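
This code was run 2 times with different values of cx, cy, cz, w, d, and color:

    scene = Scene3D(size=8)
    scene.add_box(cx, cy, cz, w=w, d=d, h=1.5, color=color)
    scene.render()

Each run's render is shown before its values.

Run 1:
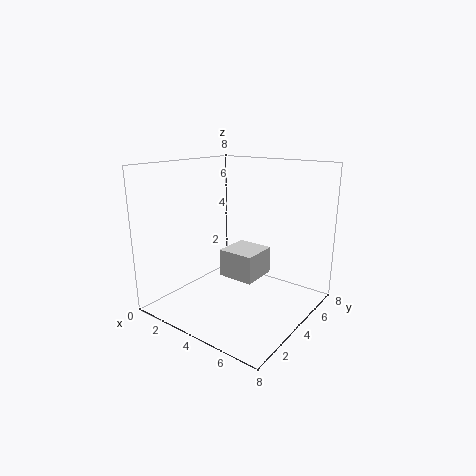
cx = 3.5; cy = 3; cz = 2; w = 2; d = 2; color = 'lightgray'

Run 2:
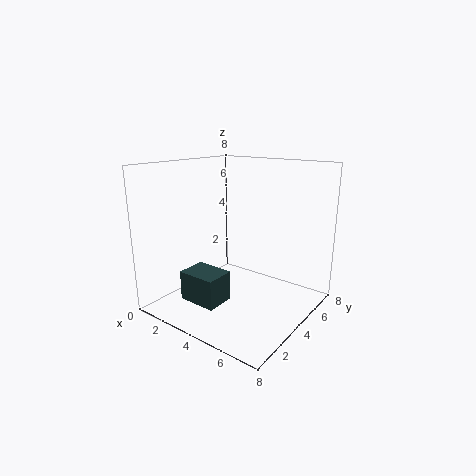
cx = 3; cy = 0.5; cz = 1.5; w = 2; d = 1.5; color = 'darkslategray'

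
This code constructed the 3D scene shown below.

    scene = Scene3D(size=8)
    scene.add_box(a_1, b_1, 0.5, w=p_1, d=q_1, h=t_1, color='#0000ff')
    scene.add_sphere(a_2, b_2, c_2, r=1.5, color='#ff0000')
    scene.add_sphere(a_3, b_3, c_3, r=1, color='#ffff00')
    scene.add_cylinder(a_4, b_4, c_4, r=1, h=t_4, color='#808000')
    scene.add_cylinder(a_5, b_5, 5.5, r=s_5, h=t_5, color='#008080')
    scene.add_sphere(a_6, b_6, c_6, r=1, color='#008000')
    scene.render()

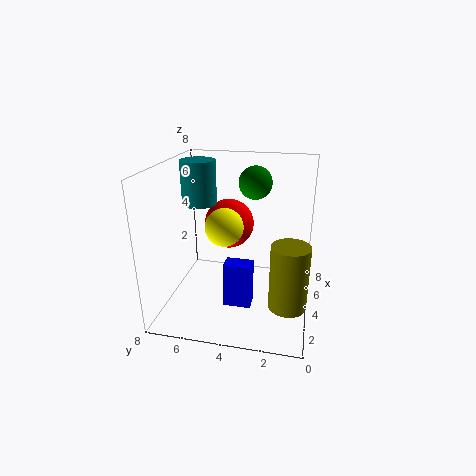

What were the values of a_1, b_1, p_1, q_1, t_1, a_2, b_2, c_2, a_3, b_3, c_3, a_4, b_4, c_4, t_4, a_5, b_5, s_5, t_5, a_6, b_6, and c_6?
a_1 = 2.5, b_1 = 3, p_1 = 1, q_1 = 1.5, t_1 = 2.5, a_2 = 6, b_2 = 5, c_2 = 4, a_3 = 3, b_3 = 4.5, c_3 = 5, a_4 = 2.5, b_4 = 1, c_4 = 1, t_4 = 3.5, a_5 = 5, b_5 = 6.5, s_5 = 1, t_5 = 2.5, a_6 = 6.5, b_6 = 3.5, c_6 = 6.5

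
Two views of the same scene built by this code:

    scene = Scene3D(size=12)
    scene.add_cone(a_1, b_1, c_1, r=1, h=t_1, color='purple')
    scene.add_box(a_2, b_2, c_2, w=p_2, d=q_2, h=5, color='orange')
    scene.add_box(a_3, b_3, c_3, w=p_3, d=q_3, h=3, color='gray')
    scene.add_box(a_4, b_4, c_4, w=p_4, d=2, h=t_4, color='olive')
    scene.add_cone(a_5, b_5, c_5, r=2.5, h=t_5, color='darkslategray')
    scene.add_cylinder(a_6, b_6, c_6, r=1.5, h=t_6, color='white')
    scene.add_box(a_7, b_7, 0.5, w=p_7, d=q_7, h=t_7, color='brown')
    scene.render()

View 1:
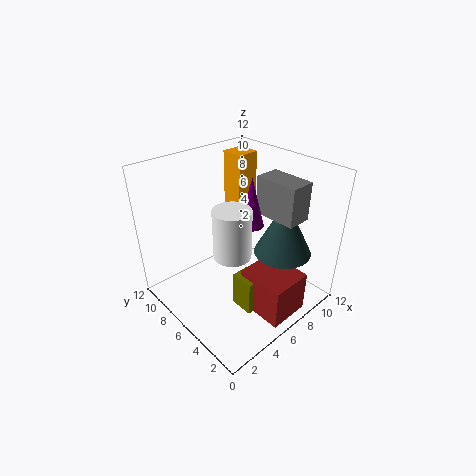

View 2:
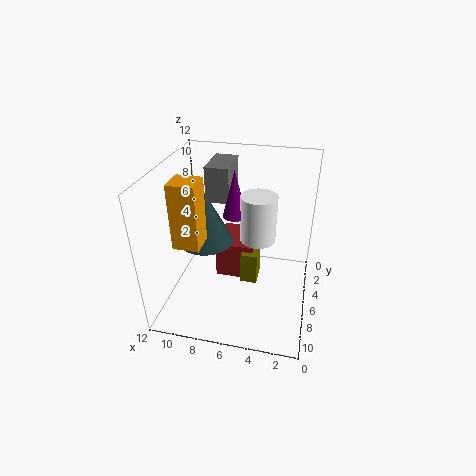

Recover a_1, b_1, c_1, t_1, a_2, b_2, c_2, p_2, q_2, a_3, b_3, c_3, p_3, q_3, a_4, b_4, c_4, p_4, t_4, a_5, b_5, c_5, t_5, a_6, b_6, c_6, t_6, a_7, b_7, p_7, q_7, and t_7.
a_1 = 6.5
b_1 = 5
c_1 = 7.5
t_1 = 4
a_2 = 8
b_2 = 8
c_2 = 7
p_2 = 2
q_2 = 2
a_3 = 7
b_3 = 1.5
c_3 = 8.5
p_3 = 2
q_3 = 3.5
a_4 = 4.5
b_4 = 3
c_4 = 0.5
p_4 = 1.5
t_4 = 3
a_5 = 9.5
b_5 = 4
c_5 = 4
t_5 = 5
a_6 = 4.5
b_6 = 5
c_6 = 5.5
t_6 = 4
a_7 = 5
b_7 = 0.5
p_7 = 3.5
q_7 = 4
t_7 = 3.5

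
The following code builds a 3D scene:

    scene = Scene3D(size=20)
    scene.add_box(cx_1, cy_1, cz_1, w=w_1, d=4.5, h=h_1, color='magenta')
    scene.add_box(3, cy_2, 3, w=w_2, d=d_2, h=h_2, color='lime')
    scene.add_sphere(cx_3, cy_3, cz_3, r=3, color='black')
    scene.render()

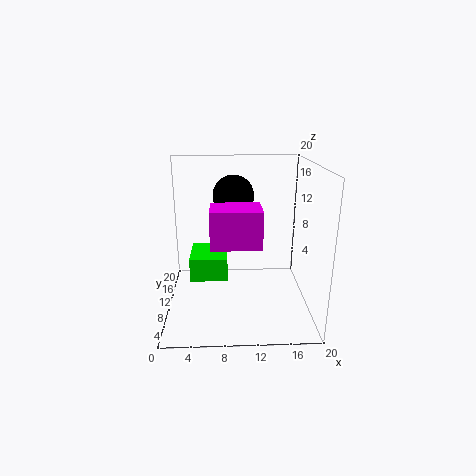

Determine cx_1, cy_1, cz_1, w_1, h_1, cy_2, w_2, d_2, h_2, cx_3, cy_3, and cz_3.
cx_1 = 6.5; cy_1 = 2; cz_1 = 11.5; w_1 = 6; h_1 = 4.5; cy_2 = 10.5; w_2 = 5.5; d_2 = 6.5; h_2 = 3.5; cx_3 = 9.5; cy_3 = 14; cz_3 = 15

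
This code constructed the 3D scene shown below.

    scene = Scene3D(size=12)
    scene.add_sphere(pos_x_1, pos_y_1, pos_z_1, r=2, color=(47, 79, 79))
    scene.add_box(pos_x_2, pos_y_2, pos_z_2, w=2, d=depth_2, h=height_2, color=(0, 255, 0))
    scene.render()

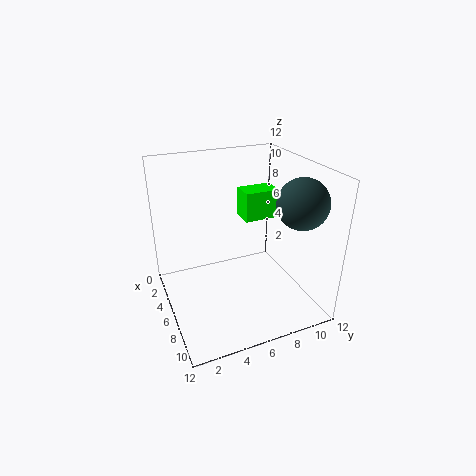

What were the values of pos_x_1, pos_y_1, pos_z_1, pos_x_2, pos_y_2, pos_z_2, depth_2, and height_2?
pos_x_1 = 9; pos_y_1 = 10; pos_z_1 = 9.5; pos_x_2 = 3.5; pos_y_2 = 7; pos_z_2 = 7; depth_2 = 3; height_2 = 2.5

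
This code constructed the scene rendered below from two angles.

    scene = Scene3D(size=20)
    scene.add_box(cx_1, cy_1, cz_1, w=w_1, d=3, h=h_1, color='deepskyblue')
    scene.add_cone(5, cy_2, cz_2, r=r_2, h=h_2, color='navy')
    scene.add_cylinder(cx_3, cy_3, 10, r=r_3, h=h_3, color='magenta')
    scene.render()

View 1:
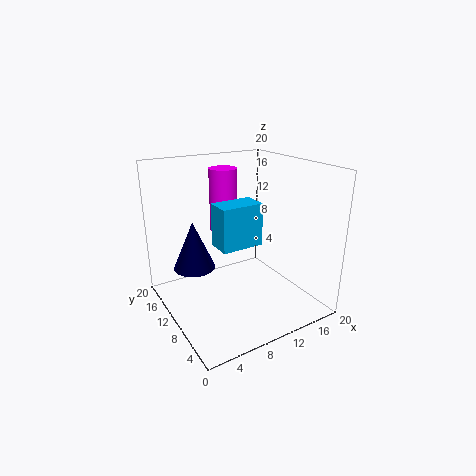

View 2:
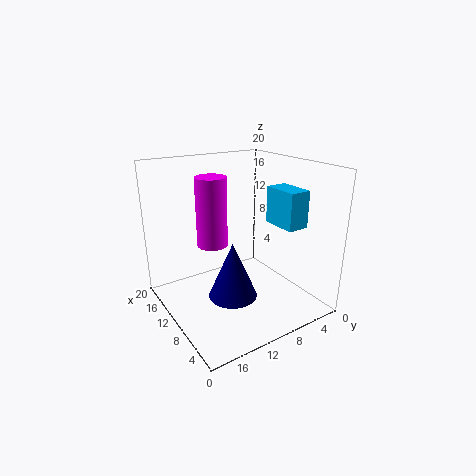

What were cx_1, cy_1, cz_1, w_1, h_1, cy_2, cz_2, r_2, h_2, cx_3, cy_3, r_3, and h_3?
cx_1 = 4; cy_1 = 3; cz_1 = 12; w_1 = 5; h_1 = 5; cy_2 = 14; cz_2 = 5; r_2 = 3; h_2 = 7; cx_3 = 10; cy_3 = 14; r_3 = 2; h_3 = 9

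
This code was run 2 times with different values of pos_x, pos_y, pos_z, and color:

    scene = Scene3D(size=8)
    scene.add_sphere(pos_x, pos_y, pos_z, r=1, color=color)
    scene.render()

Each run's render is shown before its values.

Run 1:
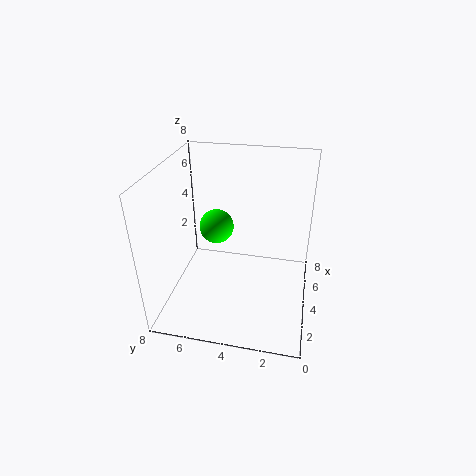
pos_x = 5
pos_y = 5.5
pos_z = 4
color = 'lime'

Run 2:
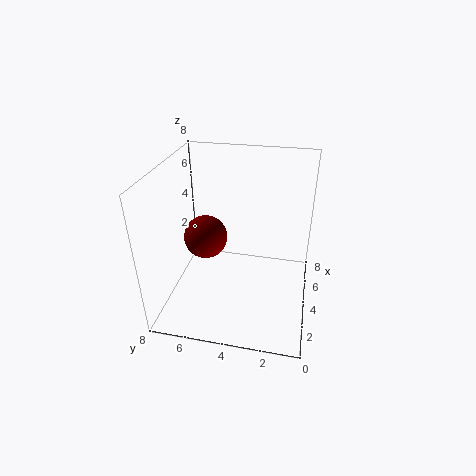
pos_x = 1.5
pos_y = 5
pos_z = 5.5
color = 'maroon'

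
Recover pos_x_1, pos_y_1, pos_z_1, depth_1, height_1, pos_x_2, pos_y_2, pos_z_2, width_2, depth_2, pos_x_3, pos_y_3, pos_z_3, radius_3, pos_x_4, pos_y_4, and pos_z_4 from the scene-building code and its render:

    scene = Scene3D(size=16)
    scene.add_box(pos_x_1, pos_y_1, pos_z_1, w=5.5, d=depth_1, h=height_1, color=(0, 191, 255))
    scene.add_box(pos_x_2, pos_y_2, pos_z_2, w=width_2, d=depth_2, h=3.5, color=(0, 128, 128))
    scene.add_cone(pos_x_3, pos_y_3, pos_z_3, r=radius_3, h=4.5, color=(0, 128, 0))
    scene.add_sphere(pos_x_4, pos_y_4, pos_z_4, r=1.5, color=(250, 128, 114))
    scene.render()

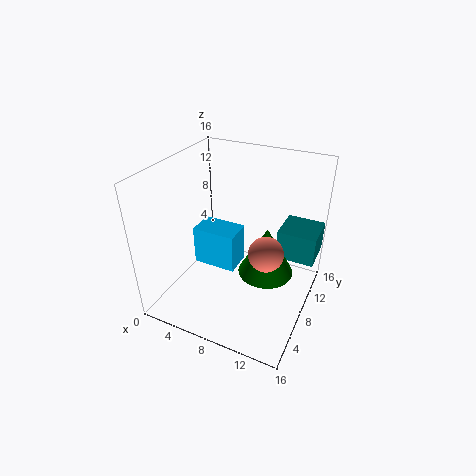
pos_x_1 = 1
pos_y_1 = 9.5
pos_z_1 = 1.5
depth_1 = 3.5
height_1 = 5
pos_x_2 = 11.5
pos_y_2 = 11
pos_z_2 = 4.5
width_2 = 4.5
depth_2 = 4.5
pos_x_3 = 13
pos_y_3 = 3.5
pos_z_3 = 8.5
radius_3 = 2.5
pos_x_4 = 13.5
pos_y_4 = 2
pos_z_4 = 11.5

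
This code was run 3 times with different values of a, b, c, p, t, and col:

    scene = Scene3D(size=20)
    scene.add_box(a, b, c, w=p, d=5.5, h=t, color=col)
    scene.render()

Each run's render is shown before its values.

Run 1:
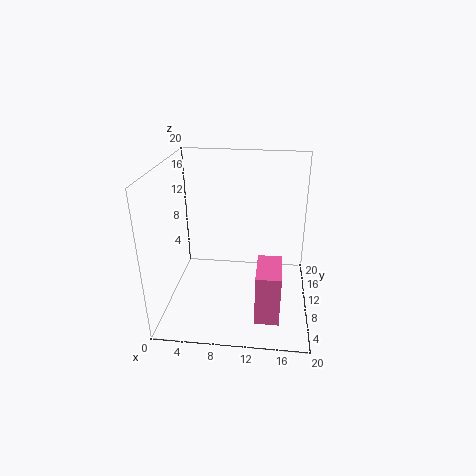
a = 13; b = 1; c = 3; p = 3; t = 6.5; col = 'hotpink'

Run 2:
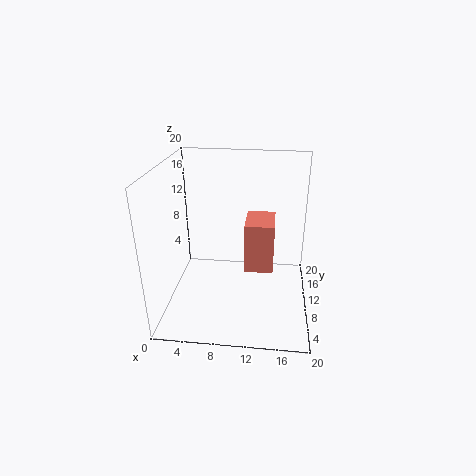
a = 11; b = 8.5; c = 5.5; p = 4; t = 7; col = 'salmon'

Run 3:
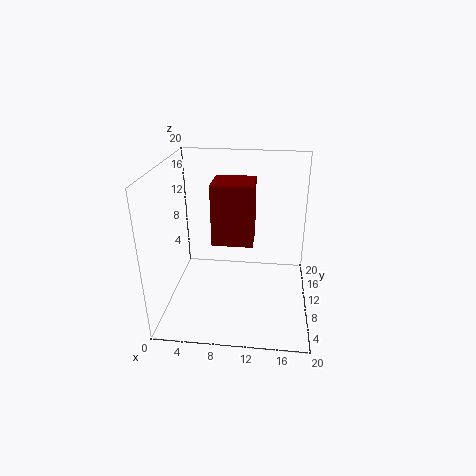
a = 6; b = 11; c = 8; p = 6; t = 9; col = 'maroon'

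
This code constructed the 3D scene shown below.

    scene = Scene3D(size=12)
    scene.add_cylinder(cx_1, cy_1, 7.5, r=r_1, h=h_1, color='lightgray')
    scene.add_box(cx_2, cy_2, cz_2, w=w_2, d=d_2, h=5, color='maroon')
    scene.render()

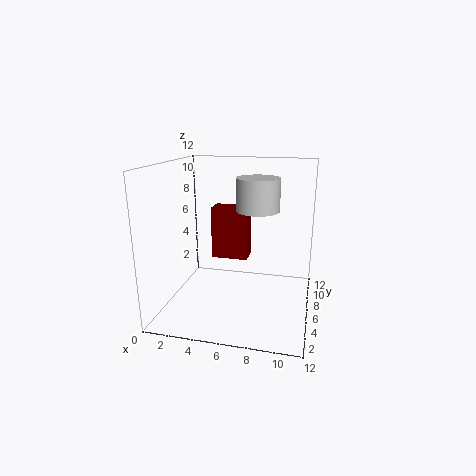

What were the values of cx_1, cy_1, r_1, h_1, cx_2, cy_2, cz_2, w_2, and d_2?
cx_1 = 7
cy_1 = 9.5
r_1 = 2
h_1 = 3
cx_2 = 2.5
cy_2 = 9.5
cz_2 = 2.5
w_2 = 3.5
d_2 = 2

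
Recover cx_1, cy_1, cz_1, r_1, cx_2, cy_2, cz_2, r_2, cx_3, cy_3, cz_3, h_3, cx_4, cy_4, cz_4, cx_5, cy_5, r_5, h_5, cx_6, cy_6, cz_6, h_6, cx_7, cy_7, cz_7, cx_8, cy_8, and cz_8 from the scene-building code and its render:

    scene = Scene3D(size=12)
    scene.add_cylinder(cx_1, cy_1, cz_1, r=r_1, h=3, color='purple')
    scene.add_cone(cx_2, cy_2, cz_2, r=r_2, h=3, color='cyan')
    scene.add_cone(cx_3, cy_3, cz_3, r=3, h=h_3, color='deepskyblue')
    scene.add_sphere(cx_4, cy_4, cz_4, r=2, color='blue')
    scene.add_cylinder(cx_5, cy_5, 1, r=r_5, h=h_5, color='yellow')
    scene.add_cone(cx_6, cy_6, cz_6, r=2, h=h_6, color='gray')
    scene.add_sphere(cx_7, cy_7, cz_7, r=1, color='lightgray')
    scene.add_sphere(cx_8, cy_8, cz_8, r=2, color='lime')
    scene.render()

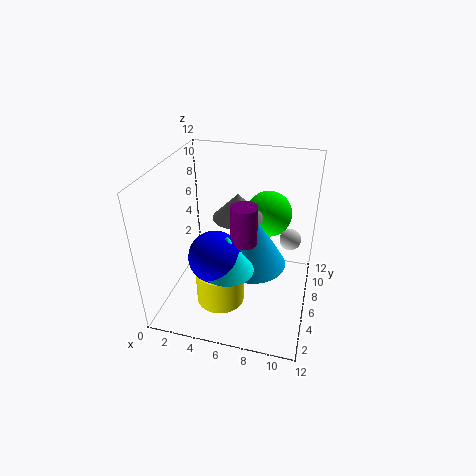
cx_1 = 7
cy_1 = 4
cz_1 = 7
r_1 = 1
cx_2 = 6
cy_2 = 3
cz_2 = 5
r_2 = 2
cx_3 = 7
cy_3 = 7
cz_3 = 3
h_3 = 5
cx_4 = 5
cy_4 = 3
cz_4 = 6
cx_5 = 5
cy_5 = 4
r_5 = 2
h_5 = 3
cx_6 = 6
cy_6 = 6
cz_6 = 8
h_6 = 2
cx_7 = 10
cy_7 = 10
cz_7 = 4
cx_8 = 8
cy_8 = 9
cz_8 = 7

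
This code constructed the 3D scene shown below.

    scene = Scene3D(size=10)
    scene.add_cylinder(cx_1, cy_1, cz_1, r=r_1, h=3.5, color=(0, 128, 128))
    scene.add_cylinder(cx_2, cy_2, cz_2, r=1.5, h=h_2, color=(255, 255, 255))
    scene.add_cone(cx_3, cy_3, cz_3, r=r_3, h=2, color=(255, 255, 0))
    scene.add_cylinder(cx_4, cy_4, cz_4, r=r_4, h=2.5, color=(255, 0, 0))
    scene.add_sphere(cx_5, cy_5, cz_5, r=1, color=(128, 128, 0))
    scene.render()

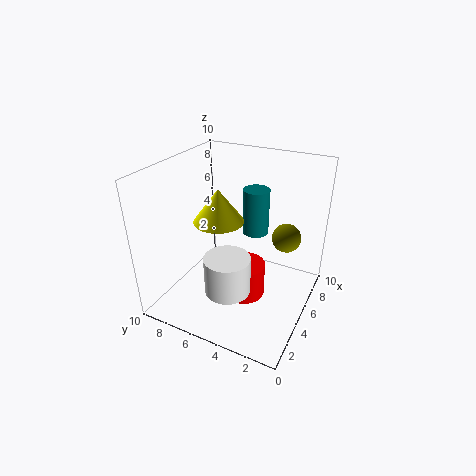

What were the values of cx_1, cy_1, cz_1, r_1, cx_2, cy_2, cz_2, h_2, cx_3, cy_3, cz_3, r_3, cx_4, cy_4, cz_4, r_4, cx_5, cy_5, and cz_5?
cx_1 = 8
cy_1 = 5
cz_1 = 4
r_1 = 1
cx_2 = 2.5
cy_2 = 4.5
cz_2 = 2.5
h_2 = 2.5
cx_3 = 2.5
cy_3 = 5
cz_3 = 7.5
r_3 = 1.5
cx_4 = 5
cy_4 = 4.5
cz_4 = 0.5
r_4 = 1.5
cx_5 = 6.5
cy_5 = 2
cz_5 = 5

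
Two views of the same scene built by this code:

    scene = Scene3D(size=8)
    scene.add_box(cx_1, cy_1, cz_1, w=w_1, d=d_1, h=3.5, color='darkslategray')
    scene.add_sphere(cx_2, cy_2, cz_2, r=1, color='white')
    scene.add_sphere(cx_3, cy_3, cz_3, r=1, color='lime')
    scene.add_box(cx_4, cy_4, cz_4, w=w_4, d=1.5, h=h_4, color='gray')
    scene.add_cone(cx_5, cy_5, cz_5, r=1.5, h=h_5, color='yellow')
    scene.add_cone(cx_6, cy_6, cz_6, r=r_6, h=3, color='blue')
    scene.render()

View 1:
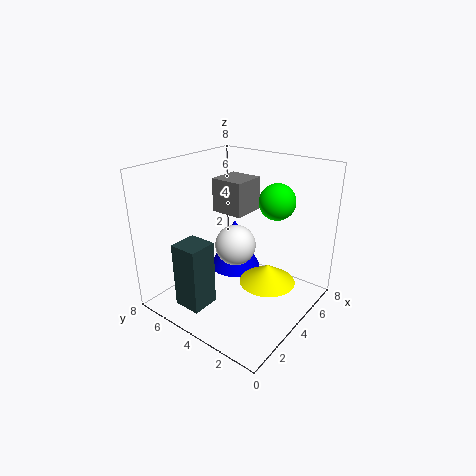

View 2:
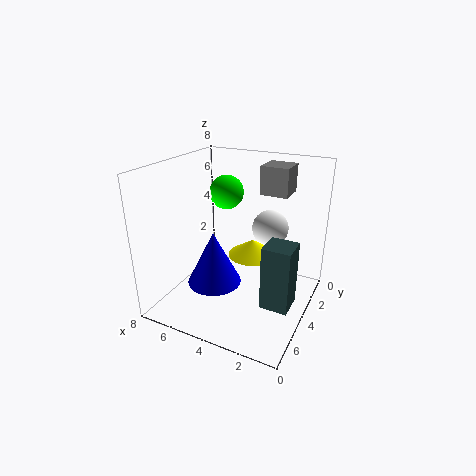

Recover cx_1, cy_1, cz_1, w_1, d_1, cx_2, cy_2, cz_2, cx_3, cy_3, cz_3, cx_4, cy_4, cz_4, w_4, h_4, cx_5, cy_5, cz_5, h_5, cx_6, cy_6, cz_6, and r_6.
cx_1 = 0.5
cy_1 = 4
cz_1 = 1
w_1 = 1.5
d_1 = 1.5
cx_2 = 2.5
cy_2 = 3
cz_2 = 4.5
cx_3 = 5.5
cy_3 = 2.5
cz_3 = 6
cx_4 = 1.5
cy_4 = 2
cz_4 = 6.5
w_4 = 1.5
h_4 = 1.5
cx_5 = 4
cy_5 = 2
cz_5 = 2
h_5 = 1
cx_6 = 5
cy_6 = 5
cz_6 = 1.5
r_6 = 1.5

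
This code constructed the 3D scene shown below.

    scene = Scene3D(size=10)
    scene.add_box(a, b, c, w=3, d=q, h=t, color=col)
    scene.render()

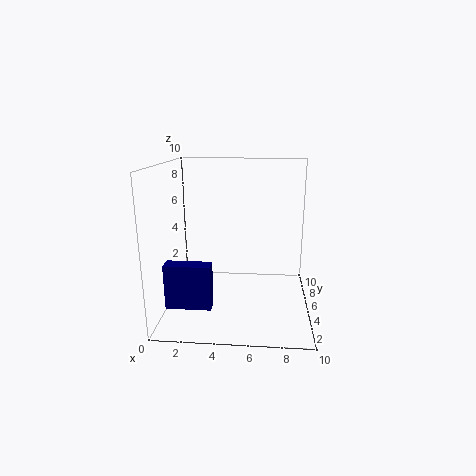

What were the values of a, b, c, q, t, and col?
a = 0.5, b = 2, c = 1, q = 1, t = 3, col = 'navy'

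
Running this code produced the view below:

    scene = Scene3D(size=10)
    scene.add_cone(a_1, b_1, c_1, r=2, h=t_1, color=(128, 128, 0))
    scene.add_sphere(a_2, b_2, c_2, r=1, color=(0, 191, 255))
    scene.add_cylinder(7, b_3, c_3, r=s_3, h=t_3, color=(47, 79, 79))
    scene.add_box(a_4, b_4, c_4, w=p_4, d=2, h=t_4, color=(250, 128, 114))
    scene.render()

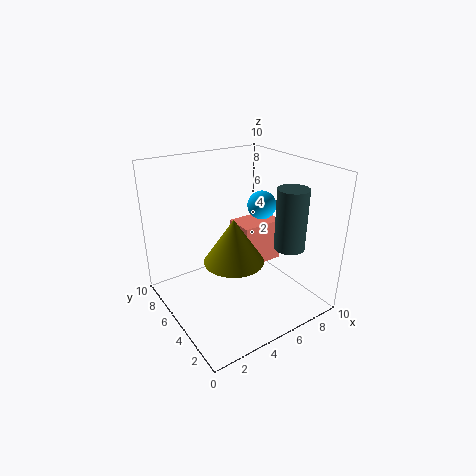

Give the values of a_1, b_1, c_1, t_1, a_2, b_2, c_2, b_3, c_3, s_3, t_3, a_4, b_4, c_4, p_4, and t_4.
a_1 = 4; b_1 = 4; c_1 = 4; t_1 = 3; a_2 = 7; b_2 = 5; c_2 = 7; b_3 = 2; c_3 = 5; s_3 = 1; t_3 = 4; a_4 = 5; b_4 = 4; c_4 = 3; p_4 = 3; t_4 = 3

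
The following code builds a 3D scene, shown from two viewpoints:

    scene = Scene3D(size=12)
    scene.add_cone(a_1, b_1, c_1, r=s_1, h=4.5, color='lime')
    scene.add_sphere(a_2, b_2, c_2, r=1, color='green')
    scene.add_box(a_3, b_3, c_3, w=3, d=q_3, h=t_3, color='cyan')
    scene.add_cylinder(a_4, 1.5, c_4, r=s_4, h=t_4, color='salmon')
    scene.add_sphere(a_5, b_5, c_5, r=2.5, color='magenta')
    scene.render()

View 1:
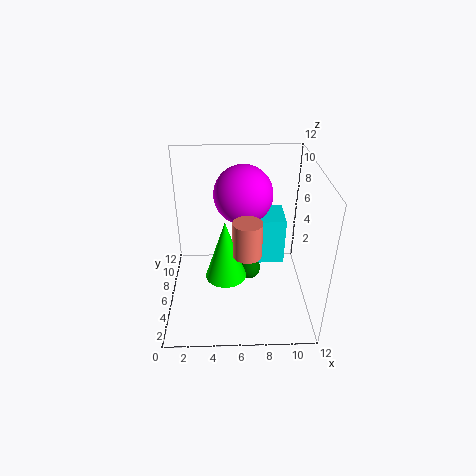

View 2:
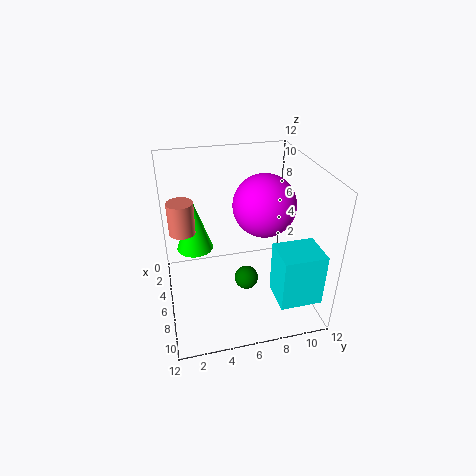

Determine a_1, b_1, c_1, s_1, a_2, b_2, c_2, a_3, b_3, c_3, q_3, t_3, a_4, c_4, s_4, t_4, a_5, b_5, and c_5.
a_1 = 5; b_1 = 2.5; c_1 = 5; s_1 = 1.5; a_2 = 7; b_2 = 6.5; c_2 = 2.5; a_3 = 7.5; b_3 = 8.5; c_3 = 1.5; q_3 = 3.5; t_3 = 4.5; a_4 = 6.5; c_4 = 7.5; s_4 = 1; t_4 = 2.5; a_5 = 6.5; b_5 = 8; c_5 = 9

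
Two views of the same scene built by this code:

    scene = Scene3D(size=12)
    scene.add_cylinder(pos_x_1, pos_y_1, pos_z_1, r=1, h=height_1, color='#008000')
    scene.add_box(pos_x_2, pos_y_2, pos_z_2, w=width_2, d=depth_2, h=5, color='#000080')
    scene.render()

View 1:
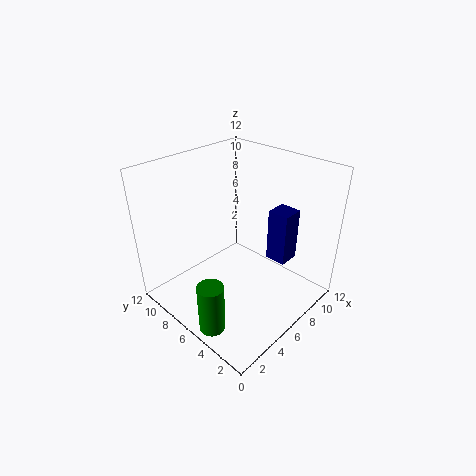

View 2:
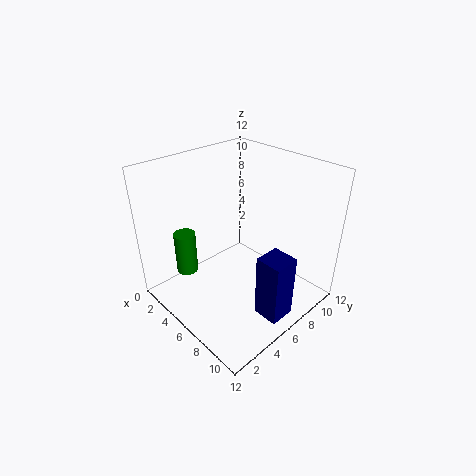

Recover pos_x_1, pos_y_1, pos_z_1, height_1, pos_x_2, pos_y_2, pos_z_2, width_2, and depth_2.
pos_x_1 = 1; pos_y_1 = 4; pos_z_1 = 1; height_1 = 4; pos_x_2 = 10; pos_y_2 = 4; pos_z_2 = 2; width_2 = 2; depth_2 = 2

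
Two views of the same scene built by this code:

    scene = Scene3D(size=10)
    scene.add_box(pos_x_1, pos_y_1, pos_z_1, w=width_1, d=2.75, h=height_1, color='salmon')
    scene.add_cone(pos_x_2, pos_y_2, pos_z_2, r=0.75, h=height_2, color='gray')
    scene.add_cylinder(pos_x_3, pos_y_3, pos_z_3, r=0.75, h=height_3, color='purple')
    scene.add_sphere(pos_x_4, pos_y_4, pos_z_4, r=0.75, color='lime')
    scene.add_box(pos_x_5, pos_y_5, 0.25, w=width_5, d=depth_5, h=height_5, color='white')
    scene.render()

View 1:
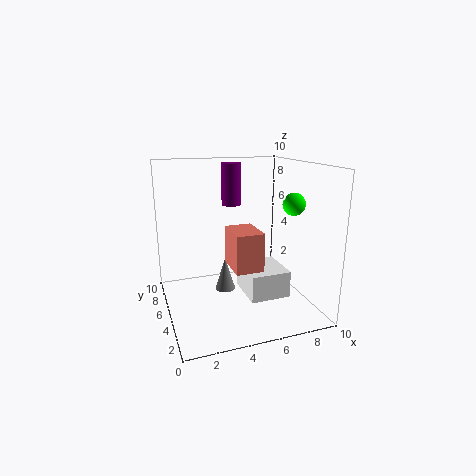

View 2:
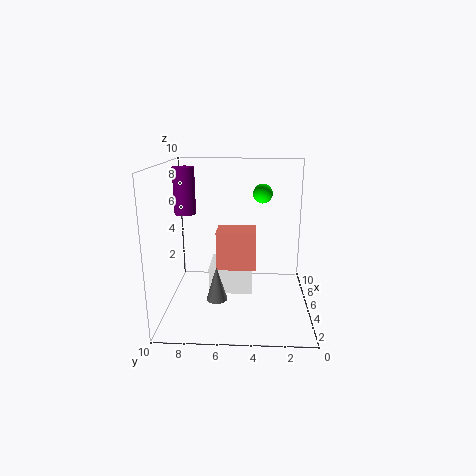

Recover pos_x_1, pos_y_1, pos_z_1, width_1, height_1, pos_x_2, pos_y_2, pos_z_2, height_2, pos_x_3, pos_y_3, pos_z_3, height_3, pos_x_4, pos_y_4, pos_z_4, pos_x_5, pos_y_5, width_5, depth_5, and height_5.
pos_x_1 = 4.5; pos_y_1 = 3.75; pos_z_1 = 2.75; width_1 = 2; height_1 = 2.75; pos_x_2 = 4.5; pos_y_2 = 6.5; pos_z_2 = 0.5; height_2 = 2.5; pos_x_3 = 5.75; pos_y_3 = 8.75; pos_z_3 = 6.5; height_3 = 3.25; pos_x_4 = 8.25; pos_y_4 = 3.25; pos_z_4 = 7.5; pos_x_5 = 5.75; pos_y_5 = 4; width_5 = 3; depth_5 = 3.25; height_5 = 2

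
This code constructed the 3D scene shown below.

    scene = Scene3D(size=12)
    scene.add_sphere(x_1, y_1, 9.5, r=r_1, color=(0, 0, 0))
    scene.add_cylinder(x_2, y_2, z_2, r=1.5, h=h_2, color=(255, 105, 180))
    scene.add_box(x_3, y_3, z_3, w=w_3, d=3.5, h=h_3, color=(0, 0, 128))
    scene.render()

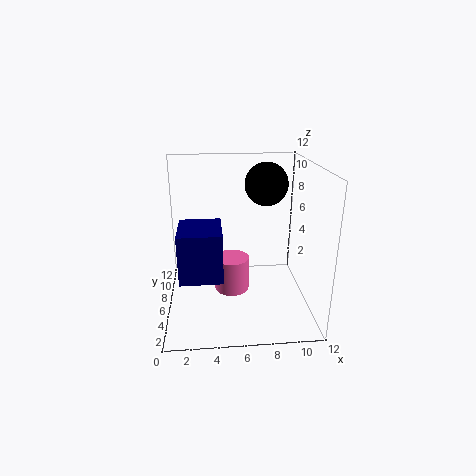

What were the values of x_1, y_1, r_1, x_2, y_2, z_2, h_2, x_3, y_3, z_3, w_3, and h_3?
x_1 = 9; y_1 = 10; r_1 = 2; x_2 = 5.5; y_2 = 6.5; z_2 = 1; h_2 = 3; x_3 = 1.5; y_3 = 0.5; z_3 = 5; w_3 = 3; h_3 = 3.5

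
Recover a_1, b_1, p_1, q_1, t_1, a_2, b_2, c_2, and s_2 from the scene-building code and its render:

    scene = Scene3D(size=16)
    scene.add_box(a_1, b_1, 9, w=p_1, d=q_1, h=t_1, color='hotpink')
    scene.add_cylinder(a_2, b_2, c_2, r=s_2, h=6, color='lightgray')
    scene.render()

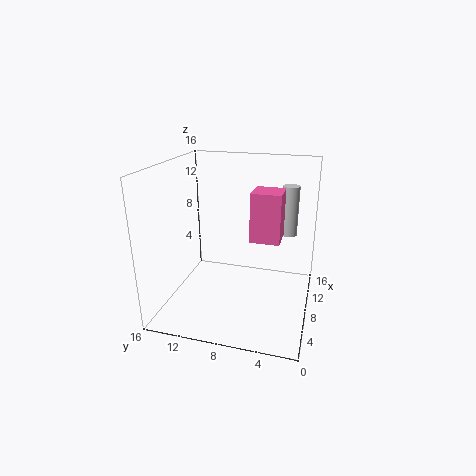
a_1 = 5
b_1 = 3
p_1 = 3
q_1 = 3
t_1 = 5
a_2 = 13
b_2 = 3
c_2 = 7
s_2 = 1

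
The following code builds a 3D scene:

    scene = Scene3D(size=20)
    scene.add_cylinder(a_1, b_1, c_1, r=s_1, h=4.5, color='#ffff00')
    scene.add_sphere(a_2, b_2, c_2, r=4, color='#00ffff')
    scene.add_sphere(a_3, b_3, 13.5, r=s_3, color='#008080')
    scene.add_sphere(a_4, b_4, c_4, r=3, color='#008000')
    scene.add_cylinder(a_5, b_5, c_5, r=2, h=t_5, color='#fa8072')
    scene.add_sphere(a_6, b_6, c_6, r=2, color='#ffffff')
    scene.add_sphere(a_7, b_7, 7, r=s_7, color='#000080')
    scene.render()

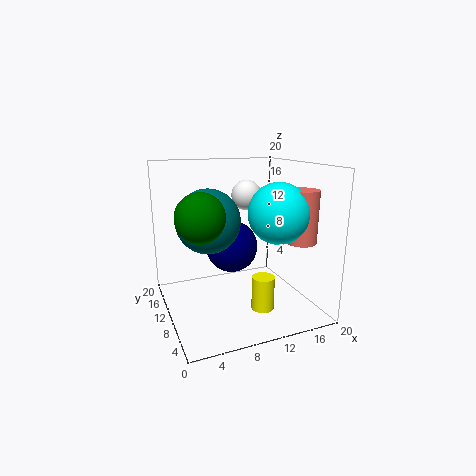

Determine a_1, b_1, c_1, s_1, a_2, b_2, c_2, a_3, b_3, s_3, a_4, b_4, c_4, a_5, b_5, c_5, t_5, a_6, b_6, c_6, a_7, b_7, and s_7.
a_1 = 11.5, b_1 = 5, c_1 = 1.5, s_1 = 1.5, a_2 = 14, b_2 = 6, c_2 = 14, a_3 = 5, b_3 = 7.5, s_3 = 4, a_4 = 3.5, b_4 = 5.5, c_4 = 14.5, a_5 = 17, b_5 = 5, c_5 = 10, t_5 = 7, a_6 = 11, b_6 = 9.5, c_6 = 16, a_7 = 11, b_7 = 15, s_7 = 4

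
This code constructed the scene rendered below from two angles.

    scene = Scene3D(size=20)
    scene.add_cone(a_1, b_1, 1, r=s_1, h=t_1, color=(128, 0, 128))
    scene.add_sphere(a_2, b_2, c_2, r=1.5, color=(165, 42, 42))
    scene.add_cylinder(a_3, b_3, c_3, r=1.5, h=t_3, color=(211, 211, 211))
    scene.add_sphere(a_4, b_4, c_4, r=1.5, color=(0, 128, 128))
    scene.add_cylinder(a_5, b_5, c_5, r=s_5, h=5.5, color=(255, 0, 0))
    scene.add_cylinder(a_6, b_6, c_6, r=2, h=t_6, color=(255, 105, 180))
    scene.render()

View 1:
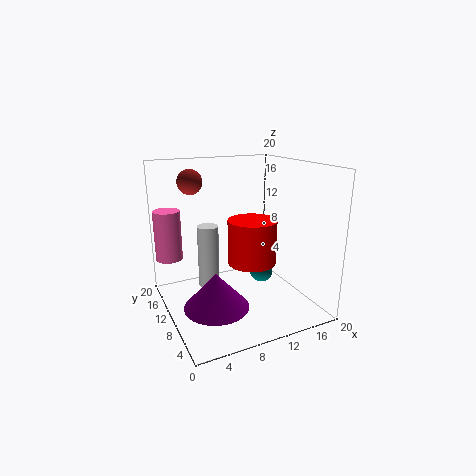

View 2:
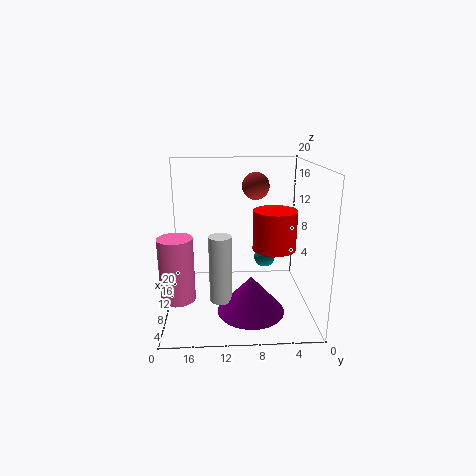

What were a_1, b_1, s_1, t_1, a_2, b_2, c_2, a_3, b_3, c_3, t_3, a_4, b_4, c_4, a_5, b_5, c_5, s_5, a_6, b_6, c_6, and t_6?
a_1 = 6, b_1 = 8.5, s_1 = 4.5, t_1 = 5, a_2 = 3, b_2 = 8.5, c_2 = 18.5, a_3 = 6.5, b_3 = 12.5, c_3 = 2.5, t_3 = 9, a_4 = 11.5, b_4 = 6, c_4 = 6.5, a_5 = 9.5, b_5 = 5, c_5 = 8.5, s_5 = 3, a_6 = 2, b_6 = 17.5, c_6 = 5.5, t_6 = 7.5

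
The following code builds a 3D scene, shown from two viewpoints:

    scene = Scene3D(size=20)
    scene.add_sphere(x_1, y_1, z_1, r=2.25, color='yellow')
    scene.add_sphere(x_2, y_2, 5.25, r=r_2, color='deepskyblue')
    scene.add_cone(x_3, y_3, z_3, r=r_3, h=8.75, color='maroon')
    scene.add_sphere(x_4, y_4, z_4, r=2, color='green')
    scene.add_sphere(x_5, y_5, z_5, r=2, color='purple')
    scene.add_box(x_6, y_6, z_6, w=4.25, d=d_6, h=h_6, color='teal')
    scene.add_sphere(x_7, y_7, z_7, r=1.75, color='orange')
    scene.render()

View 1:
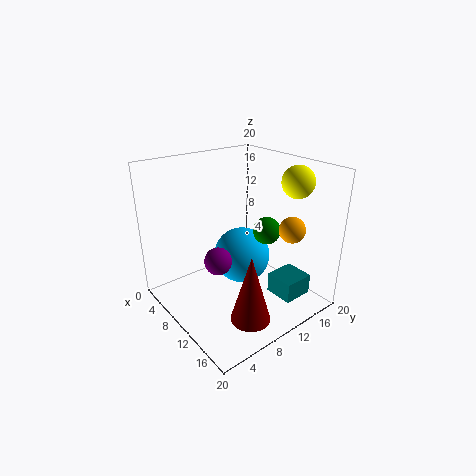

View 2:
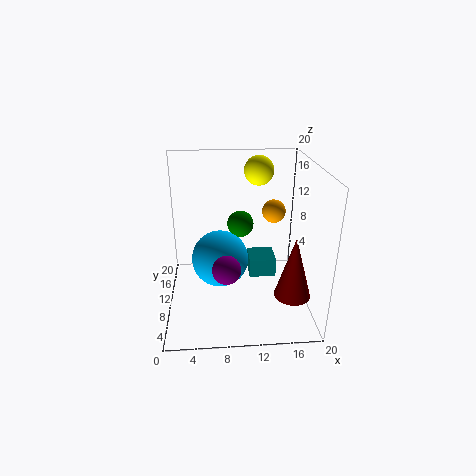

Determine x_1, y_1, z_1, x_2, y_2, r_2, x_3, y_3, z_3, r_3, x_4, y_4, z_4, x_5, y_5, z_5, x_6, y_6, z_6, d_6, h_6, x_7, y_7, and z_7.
x_1 = 13.75; y_1 = 17.25; z_1 = 17.5; x_2 = 7.5; y_2 = 12.75; r_2 = 4.25; x_3 = 17.25; y_3 = 6.25; z_3 = 2.75; r_3 = 2.5; x_4 = 10.75; y_4 = 14.75; z_4 = 10; x_5 = 8.25; y_5 = 7.75; z_5 = 6.25; x_6 = 12.25; y_6 = 14; z_6 = 0.75; d_6 = 4.5; h_6 = 3; x_7 = 15.75; y_7 = 14.5; z_7 = 12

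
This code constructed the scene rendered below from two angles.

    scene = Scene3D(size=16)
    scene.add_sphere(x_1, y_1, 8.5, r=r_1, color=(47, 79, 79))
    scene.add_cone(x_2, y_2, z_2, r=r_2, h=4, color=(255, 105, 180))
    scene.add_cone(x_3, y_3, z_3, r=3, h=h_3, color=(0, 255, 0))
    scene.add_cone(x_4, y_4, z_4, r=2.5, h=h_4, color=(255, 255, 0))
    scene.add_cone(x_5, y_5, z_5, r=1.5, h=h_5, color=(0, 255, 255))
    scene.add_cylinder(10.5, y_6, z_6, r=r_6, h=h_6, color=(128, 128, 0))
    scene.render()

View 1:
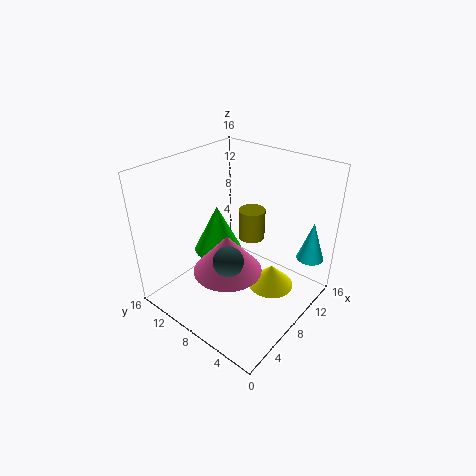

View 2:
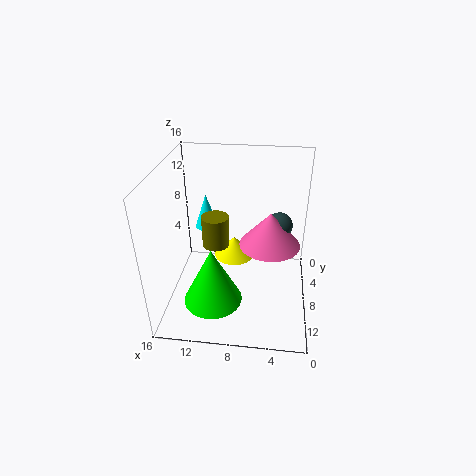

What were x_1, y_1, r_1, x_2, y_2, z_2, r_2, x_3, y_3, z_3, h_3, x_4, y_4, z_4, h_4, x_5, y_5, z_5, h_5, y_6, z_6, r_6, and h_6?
x_1 = 3.5, y_1 = 5.5, r_1 = 1.5, x_2 = 4.5, y_2 = 6.5, z_2 = 6.5, r_2 = 3.5, x_3 = 10, y_3 = 13, z_3 = 3.5, h_3 = 6, x_4 = 9, y_4 = 4, z_4 = 3, h_4 = 2.5, x_5 = 13, y_5 = 1.5, z_5 = 5.5, h_5 = 4.5, y_6 = 8, z_6 = 7, r_6 = 1.5, h_6 = 3.5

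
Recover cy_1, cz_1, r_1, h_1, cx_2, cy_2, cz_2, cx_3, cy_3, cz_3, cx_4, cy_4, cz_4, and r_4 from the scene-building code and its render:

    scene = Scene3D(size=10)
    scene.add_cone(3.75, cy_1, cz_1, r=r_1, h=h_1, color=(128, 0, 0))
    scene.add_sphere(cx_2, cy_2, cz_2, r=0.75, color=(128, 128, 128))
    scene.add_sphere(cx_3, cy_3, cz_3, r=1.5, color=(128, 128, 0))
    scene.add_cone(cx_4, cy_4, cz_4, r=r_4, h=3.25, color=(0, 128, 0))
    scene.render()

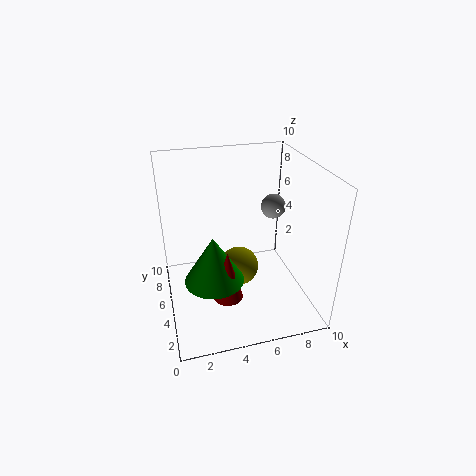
cy_1 = 3; cz_1 = 1.75; r_1 = 1; h_1 = 3.5; cx_2 = 6.75; cy_2 = 3.25; cz_2 = 8; cx_3 = 5.5; cy_3 = 6.5; cz_3 = 1.5; cx_4 = 3; cy_4 = 3.75; cz_4 = 2.75; r_4 = 2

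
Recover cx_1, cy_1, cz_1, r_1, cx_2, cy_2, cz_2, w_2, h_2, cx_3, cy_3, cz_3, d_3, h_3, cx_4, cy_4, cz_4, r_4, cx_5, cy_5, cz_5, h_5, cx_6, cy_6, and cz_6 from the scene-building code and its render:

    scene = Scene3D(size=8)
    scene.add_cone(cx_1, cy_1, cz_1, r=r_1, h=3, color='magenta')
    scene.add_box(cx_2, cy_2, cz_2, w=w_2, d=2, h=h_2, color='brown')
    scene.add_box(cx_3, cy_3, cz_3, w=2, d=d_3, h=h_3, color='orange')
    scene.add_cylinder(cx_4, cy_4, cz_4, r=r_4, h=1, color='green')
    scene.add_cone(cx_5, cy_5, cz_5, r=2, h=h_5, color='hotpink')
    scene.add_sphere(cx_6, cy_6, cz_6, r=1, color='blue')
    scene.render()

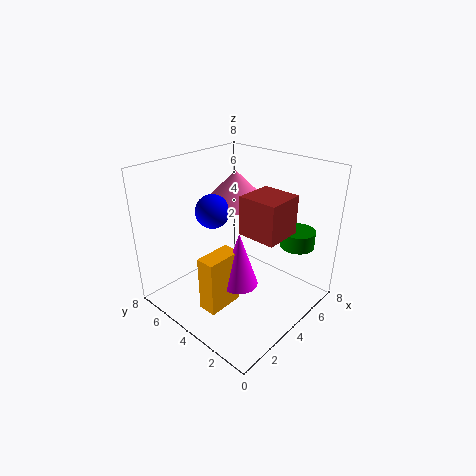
cx_1 = 3; cy_1 = 3; cz_1 = 2; r_1 = 1; cx_2 = 3; cy_2 = 1; cz_2 = 5; w_2 = 2; h_2 = 2; cx_3 = 1; cy_3 = 3; cz_3 = 1; d_3 = 1; h_3 = 3; cx_4 = 7; cy_4 = 2; cz_4 = 3; r_4 = 1; cx_5 = 6; cy_5 = 6; cz_5 = 5; h_5 = 2; cx_6 = 4; cy_6 = 6; cz_6 = 5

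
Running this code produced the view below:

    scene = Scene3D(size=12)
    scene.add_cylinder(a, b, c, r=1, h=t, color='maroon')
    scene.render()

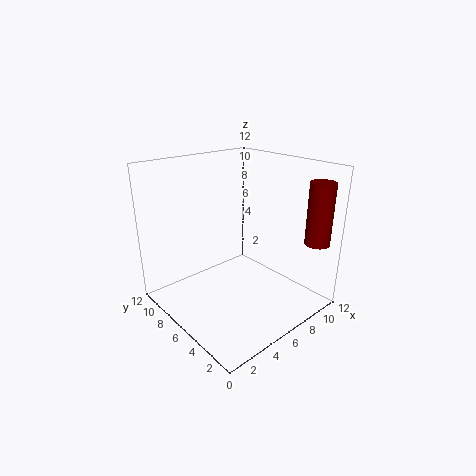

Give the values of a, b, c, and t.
a = 10; b = 1; c = 6; t = 5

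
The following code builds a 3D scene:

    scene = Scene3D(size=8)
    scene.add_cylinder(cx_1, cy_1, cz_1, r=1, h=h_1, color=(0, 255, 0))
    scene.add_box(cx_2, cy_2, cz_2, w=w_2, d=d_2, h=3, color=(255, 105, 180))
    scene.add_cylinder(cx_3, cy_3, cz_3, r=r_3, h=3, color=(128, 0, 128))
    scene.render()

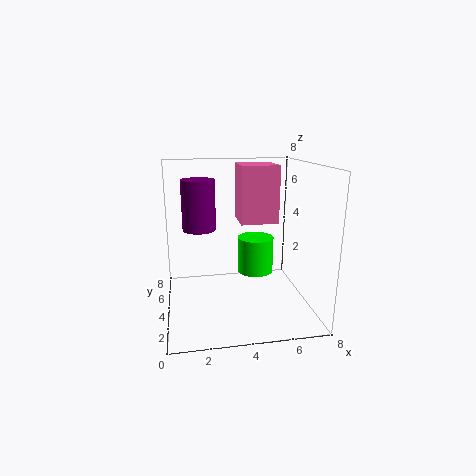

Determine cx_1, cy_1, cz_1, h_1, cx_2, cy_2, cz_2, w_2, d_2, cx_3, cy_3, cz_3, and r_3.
cx_1 = 5; cy_1 = 4; cz_1 = 2; h_1 = 2; cx_2 = 4; cy_2 = 3; cz_2 = 5; w_2 = 2; d_2 = 2; cx_3 = 2; cy_3 = 6; cz_3 = 4; r_3 = 1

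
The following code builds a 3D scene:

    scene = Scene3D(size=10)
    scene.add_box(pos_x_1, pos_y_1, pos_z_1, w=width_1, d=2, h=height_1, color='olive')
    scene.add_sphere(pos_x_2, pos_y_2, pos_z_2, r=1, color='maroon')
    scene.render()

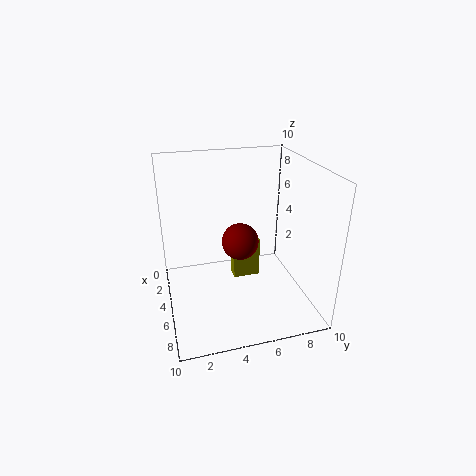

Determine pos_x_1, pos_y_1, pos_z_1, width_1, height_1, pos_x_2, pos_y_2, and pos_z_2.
pos_x_1 = 3; pos_y_1 = 5; pos_z_1 = 1; width_1 = 1; height_1 = 3; pos_x_2 = 9; pos_y_2 = 4; pos_z_2 = 7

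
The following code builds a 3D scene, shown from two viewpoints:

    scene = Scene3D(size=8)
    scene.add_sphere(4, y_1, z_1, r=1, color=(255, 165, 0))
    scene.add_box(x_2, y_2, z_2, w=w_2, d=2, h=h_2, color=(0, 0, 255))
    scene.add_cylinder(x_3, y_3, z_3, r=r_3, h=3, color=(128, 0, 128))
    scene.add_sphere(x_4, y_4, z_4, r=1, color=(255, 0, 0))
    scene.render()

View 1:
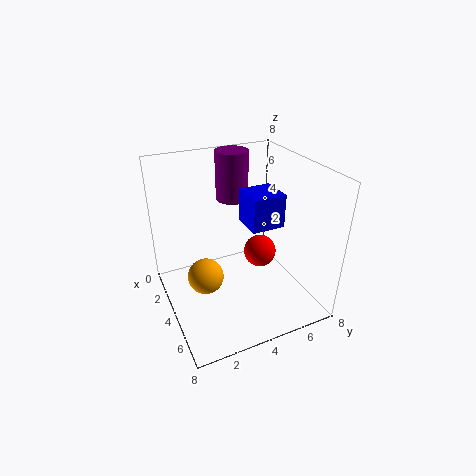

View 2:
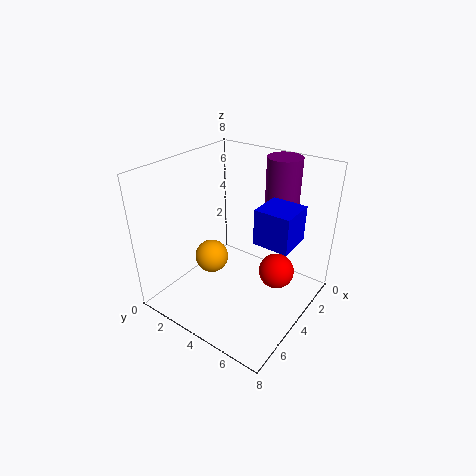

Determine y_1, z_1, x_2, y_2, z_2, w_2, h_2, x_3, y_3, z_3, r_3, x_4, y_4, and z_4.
y_1 = 2, z_1 = 2, x_2 = 2, y_2 = 5, z_2 = 4, w_2 = 2, h_2 = 2, x_3 = 1, y_3 = 5, z_3 = 5, r_3 = 1, x_4 = 3, y_4 = 6, z_4 = 2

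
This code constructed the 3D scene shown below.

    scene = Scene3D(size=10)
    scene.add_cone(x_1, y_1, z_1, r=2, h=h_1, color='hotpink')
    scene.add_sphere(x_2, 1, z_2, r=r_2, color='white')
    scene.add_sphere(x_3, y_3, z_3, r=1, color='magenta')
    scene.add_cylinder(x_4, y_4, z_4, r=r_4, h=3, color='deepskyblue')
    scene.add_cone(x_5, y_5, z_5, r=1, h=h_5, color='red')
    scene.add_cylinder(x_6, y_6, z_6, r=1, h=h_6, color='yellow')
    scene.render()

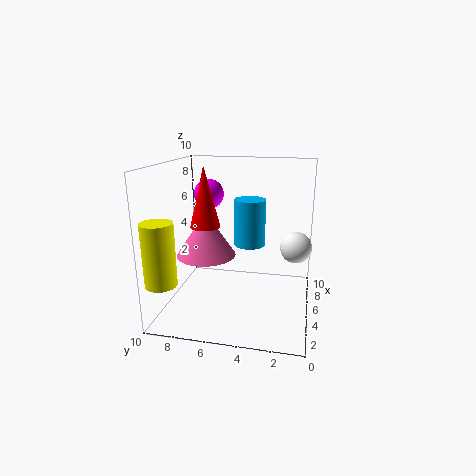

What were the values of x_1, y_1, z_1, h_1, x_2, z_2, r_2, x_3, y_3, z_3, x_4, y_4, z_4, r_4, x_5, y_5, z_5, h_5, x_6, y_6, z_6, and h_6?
x_1 = 4; y_1 = 7; z_1 = 4; h_1 = 3; x_2 = 4; z_2 = 5; r_2 = 1; x_3 = 5; y_3 = 7; z_3 = 8; x_4 = 4; y_4 = 4; z_4 = 5; r_4 = 1; x_5 = 4; y_5 = 7; z_5 = 6; h_5 = 4; x_6 = 1; y_6 = 9; z_6 = 3; h_6 = 4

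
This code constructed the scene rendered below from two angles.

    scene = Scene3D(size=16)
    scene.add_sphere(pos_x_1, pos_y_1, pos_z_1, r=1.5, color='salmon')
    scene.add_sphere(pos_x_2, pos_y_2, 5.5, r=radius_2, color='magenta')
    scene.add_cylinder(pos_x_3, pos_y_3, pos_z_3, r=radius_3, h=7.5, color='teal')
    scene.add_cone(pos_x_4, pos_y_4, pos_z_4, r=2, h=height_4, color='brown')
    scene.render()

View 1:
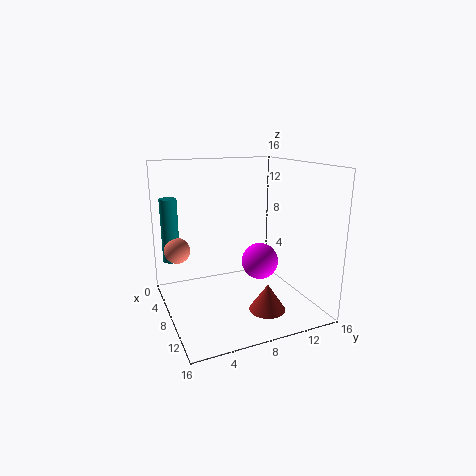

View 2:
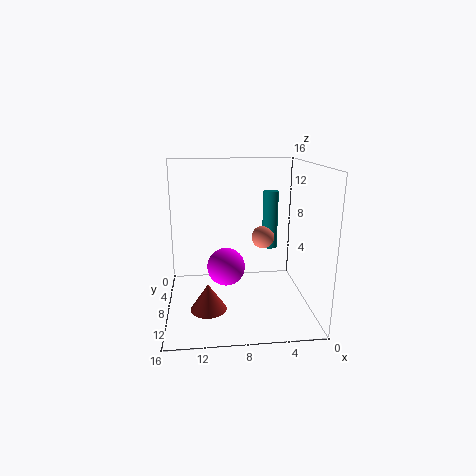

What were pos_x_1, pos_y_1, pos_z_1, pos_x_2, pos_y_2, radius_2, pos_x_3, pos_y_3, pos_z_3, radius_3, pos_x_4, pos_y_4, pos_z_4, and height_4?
pos_x_1 = 4, pos_y_1 = 2, pos_z_1 = 6, pos_x_2 = 9.5, pos_y_2 = 10, radius_2 = 2, pos_x_3 = 3, pos_y_3 = 1.5, pos_z_3 = 4.5, radius_3 = 1, pos_x_4 = 11.5, pos_y_4 = 10, pos_z_4 = 0.5, height_4 = 3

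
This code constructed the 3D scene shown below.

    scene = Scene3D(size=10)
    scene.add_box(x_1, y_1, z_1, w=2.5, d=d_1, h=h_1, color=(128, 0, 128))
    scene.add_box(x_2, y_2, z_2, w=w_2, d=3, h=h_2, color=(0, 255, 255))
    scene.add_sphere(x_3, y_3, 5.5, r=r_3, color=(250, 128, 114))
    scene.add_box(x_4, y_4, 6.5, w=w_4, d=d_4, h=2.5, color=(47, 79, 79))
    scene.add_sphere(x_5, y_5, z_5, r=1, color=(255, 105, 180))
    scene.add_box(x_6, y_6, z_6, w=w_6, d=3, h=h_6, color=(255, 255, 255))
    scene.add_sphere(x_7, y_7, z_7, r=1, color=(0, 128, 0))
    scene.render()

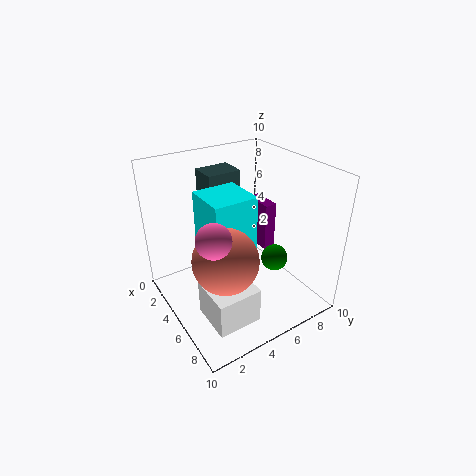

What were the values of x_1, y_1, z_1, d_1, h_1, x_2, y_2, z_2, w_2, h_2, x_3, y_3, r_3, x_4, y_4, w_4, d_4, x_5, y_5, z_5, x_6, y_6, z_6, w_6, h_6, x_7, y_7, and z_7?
x_1 = 0.5
y_1 = 9
z_1 = 1.5
d_1 = 1
h_1 = 4
x_2 = 3.5
y_2 = 2.5
z_2 = 4
w_2 = 3
h_2 = 4.5
x_3 = 7.5
y_3 = 2.5
r_3 = 2
x_4 = 1
y_4 = 4
w_4 = 2
d_4 = 2.5
x_5 = 8
y_5 = 1.5
z_5 = 7.5
x_6 = 5.5
y_6 = 1.5
z_6 = 0.5
w_6 = 3
h_6 = 2.5
x_7 = 5.5
y_7 = 8
z_7 = 2.5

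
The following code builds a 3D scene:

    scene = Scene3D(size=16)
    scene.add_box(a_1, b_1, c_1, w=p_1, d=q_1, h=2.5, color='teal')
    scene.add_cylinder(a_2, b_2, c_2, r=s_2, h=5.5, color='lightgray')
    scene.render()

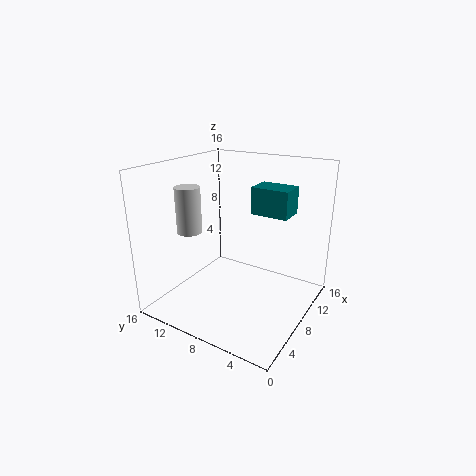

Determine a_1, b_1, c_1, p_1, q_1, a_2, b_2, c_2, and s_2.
a_1 = 4.5; b_1 = 1; c_1 = 12.5; p_1 = 2.5; q_1 = 3.5; a_2 = 7.5; b_2 = 14.5; c_2 = 7.5; s_2 = 1.5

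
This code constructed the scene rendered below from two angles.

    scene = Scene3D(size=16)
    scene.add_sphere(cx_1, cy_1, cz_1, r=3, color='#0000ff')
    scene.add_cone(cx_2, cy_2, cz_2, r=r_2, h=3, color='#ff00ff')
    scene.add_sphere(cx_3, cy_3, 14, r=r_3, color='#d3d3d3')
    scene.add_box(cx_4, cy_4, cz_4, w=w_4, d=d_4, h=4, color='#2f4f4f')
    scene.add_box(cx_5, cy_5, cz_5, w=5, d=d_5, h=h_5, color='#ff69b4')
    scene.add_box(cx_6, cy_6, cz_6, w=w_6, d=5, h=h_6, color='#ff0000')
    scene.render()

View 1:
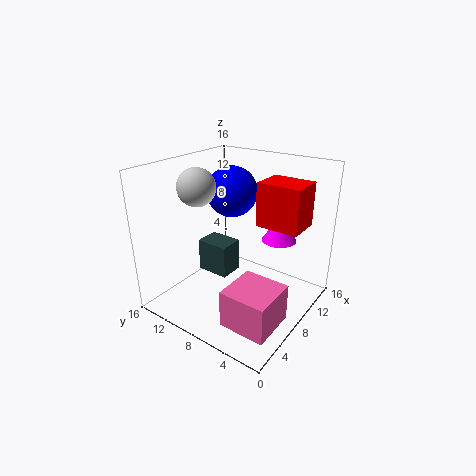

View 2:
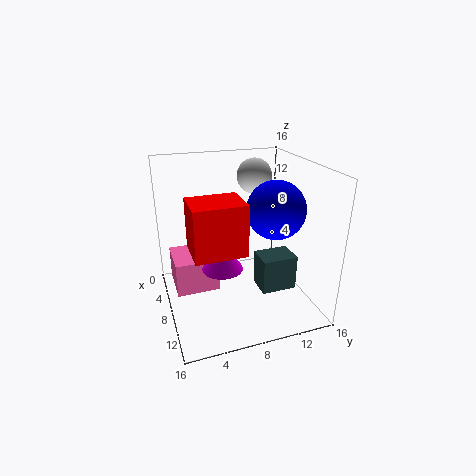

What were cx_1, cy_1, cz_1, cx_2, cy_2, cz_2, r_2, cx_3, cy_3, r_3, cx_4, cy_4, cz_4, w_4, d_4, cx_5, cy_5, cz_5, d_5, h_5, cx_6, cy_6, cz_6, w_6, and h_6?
cx_1 = 11
cy_1 = 11
cz_1 = 12
cx_2 = 12
cy_2 = 5
cz_2 = 7
r_2 = 2
cx_3 = 5
cy_3 = 11
r_3 = 2
cx_4 = 8
cy_4 = 10
cz_4 = 2
w_4 = 3
d_4 = 4
cx_5 = 2
cy_5 = 1
cz_5 = 1
d_5 = 5
h_5 = 4
cx_6 = 10
cy_6 = 2
cz_6 = 9
w_6 = 4
h_6 = 5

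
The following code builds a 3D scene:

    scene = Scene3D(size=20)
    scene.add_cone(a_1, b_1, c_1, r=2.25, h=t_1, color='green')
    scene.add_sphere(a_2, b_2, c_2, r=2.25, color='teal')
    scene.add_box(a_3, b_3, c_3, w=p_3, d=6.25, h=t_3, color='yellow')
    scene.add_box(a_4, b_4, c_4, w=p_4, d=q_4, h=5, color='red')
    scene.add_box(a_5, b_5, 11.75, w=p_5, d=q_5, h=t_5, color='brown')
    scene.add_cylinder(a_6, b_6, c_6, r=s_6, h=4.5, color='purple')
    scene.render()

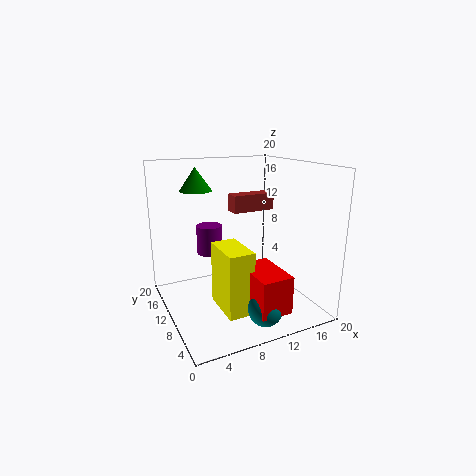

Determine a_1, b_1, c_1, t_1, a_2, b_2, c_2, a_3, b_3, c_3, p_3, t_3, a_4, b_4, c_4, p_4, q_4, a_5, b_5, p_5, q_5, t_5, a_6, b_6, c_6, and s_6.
a_1 = 5.5, b_1 = 14, c_1 = 16.25, t_1 = 3.25, a_2 = 10.5, b_2 = 3, c_2 = 2.5, a_3 = 6.25, b_3 = 4.5, c_3 = 1, p_3 = 3.5, t_3 = 8.75, a_4 = 9, b_4 = 1, c_4 = 2.25, p_4 = 4.25, q_4 = 6.75, a_5 = 12.25, b_5 = 15.75, p_5 = 7, q_5 = 2.5, t_5 = 2.75, a_6 = 8.5, b_6 = 17.25, c_6 = 5.5, s_6 = 2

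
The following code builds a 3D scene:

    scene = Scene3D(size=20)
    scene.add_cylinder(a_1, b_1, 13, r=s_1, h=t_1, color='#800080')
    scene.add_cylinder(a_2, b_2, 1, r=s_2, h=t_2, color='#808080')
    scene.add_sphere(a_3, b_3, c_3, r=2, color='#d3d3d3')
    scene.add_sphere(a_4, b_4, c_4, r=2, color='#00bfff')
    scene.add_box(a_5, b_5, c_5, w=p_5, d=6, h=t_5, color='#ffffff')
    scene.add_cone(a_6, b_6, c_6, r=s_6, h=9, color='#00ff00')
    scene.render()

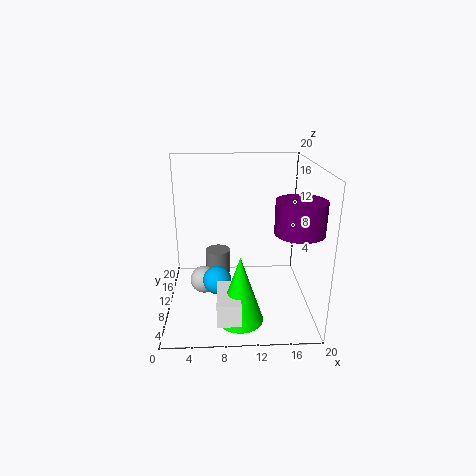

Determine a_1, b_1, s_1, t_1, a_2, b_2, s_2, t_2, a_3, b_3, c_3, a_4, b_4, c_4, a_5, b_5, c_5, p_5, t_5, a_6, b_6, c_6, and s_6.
a_1 = 17, b_1 = 4, s_1 = 3, t_1 = 4, a_2 = 7, b_2 = 17, s_2 = 2, t_2 = 4, a_3 = 5, b_3 = 11, c_3 = 3, a_4 = 7, b_4 = 9, c_4 = 4, a_5 = 7, b_5 = 1, c_5 = 2, p_5 = 3, t_5 = 3, a_6 = 10, b_6 = 4, c_6 = 1, s_6 = 3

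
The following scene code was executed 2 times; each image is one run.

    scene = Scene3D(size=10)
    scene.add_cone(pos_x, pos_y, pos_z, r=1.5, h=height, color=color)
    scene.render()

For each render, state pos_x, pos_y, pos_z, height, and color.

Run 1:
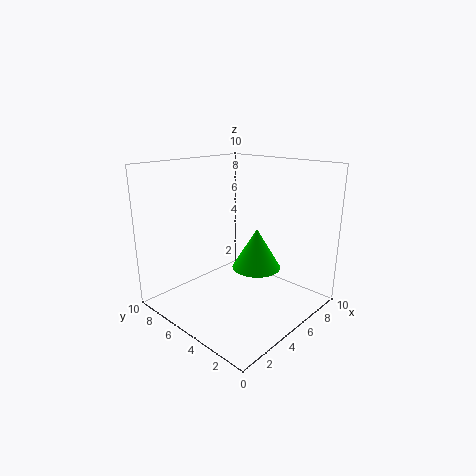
pos_x = 4
pos_y = 2.5
pos_z = 4
height = 2.5
color = 'lime'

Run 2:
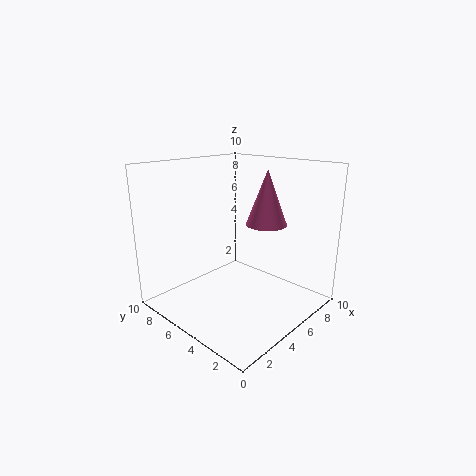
pos_x = 7.5
pos_y = 4.5
pos_z = 5.5
height = 4
color = 'hotpink'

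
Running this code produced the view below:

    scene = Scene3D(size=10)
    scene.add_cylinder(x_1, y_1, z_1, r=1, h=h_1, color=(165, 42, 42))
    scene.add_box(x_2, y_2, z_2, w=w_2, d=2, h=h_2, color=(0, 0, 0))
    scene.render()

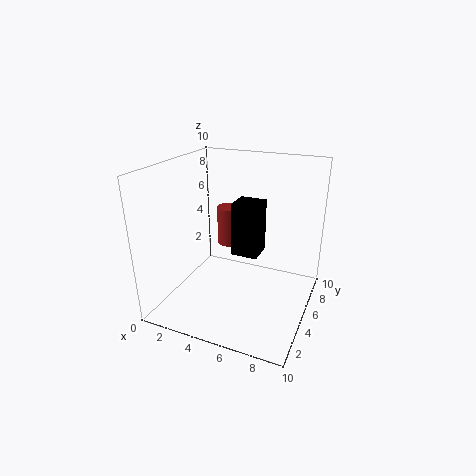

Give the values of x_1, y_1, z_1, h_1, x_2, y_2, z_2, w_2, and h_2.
x_1 = 3, y_1 = 8, z_1 = 3, h_1 = 3, x_2 = 4, y_2 = 6, z_2 = 3, w_2 = 2, h_2 = 4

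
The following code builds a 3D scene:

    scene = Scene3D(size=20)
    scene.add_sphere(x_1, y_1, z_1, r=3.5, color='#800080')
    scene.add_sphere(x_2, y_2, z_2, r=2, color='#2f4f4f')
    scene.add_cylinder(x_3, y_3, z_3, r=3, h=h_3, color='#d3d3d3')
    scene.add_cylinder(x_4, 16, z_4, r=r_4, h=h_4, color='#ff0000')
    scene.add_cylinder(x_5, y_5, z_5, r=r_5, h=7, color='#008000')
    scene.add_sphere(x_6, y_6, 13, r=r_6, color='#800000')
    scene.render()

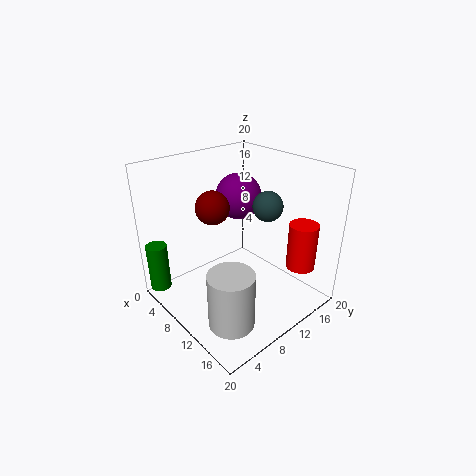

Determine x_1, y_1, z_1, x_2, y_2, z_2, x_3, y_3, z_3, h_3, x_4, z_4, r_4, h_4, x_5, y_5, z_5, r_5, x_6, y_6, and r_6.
x_1 = 5; y_1 = 14.5; z_1 = 13.5; x_2 = 13; y_2 = 12.5; z_2 = 15; x_3 = 15; y_3 = 4.5; z_3 = 1.5; h_3 = 7.5; x_4 = 16.5; z_4 = 6; r_4 = 2; h_4 = 6.5; x_5 = 2; y_5 = 1.5; z_5 = 1.5; r_5 = 1.5; x_6 = 5; y_6 = 9.5; r_6 = 2.5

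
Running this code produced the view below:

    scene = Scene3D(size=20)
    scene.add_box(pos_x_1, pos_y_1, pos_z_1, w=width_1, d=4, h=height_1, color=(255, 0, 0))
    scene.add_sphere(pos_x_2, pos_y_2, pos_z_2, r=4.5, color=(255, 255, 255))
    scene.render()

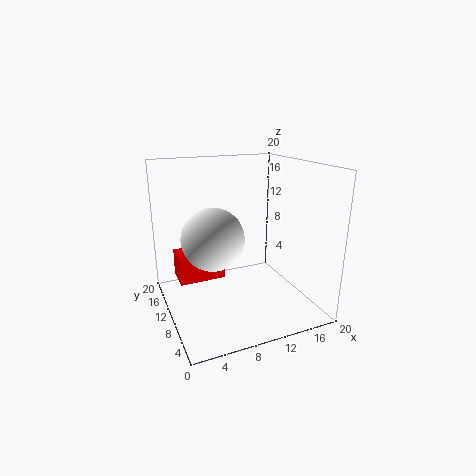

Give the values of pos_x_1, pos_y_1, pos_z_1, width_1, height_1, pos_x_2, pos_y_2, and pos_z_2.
pos_x_1 = 2; pos_y_1 = 11.5; pos_z_1 = 3.5; width_1 = 6.5; height_1 = 4; pos_x_2 = 7; pos_y_2 = 12; pos_z_2 = 9.5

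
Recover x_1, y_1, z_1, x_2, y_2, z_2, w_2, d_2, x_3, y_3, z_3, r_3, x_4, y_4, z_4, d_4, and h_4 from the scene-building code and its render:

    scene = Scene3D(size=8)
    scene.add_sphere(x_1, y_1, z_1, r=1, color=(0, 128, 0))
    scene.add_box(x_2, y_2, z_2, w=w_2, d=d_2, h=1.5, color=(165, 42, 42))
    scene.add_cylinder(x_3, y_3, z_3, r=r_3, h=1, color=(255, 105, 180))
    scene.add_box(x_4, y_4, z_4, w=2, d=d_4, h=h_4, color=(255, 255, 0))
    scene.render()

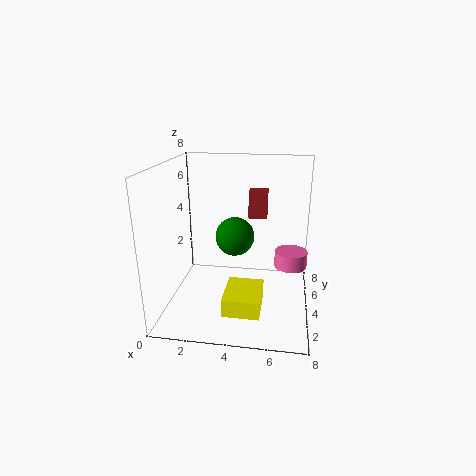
x_1 = 4, y_1 = 3, z_1 = 4.5, x_2 = 4.5, y_2 = 4.5, z_2 = 5, w_2 = 1, d_2 = 1, x_3 = 7, y_3 = 6, z_3 = 1.5, r_3 = 1, x_4 = 3.5, y_4 = 1.5, z_4 = 0.5, d_4 = 2.5, h_4 = 1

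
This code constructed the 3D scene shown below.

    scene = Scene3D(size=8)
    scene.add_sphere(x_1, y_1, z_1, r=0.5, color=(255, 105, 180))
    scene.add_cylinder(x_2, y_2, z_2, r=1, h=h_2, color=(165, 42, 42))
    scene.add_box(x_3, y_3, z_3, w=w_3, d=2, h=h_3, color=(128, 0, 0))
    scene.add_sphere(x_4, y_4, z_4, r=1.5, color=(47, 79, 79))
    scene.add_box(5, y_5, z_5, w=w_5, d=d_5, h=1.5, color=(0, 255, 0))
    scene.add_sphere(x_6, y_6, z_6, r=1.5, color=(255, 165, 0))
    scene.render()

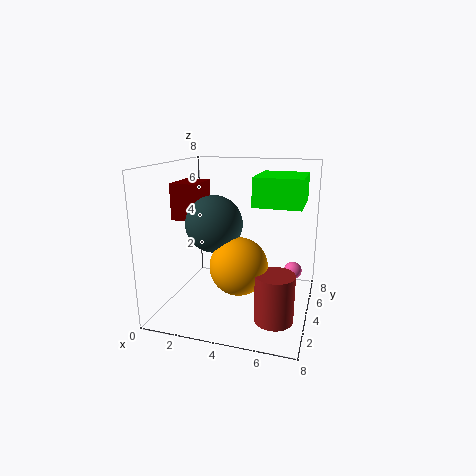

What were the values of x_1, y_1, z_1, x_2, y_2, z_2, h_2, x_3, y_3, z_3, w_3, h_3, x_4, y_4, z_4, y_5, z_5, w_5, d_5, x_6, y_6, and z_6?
x_1 = 7
y_1 = 5
z_1 = 2
x_2 = 6.5
y_2 = 2
z_2 = 0.5
h_2 = 2.5
x_3 = 0.5
y_3 = 3
z_3 = 5
w_3 = 1.5
h_3 = 2
x_4 = 3
y_4 = 3
z_4 = 5
y_5 = 3
z_5 = 6
w_5 = 2.5
d_5 = 3
x_6 = 4.5
y_6 = 2.5
z_6 = 3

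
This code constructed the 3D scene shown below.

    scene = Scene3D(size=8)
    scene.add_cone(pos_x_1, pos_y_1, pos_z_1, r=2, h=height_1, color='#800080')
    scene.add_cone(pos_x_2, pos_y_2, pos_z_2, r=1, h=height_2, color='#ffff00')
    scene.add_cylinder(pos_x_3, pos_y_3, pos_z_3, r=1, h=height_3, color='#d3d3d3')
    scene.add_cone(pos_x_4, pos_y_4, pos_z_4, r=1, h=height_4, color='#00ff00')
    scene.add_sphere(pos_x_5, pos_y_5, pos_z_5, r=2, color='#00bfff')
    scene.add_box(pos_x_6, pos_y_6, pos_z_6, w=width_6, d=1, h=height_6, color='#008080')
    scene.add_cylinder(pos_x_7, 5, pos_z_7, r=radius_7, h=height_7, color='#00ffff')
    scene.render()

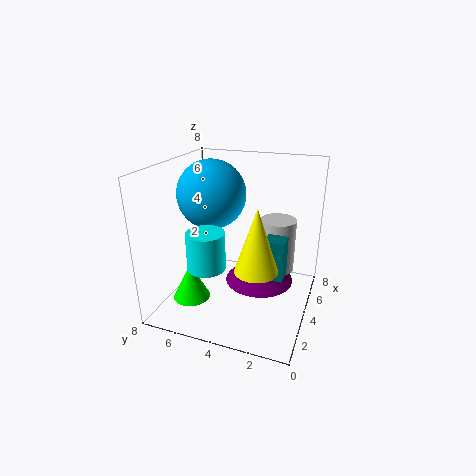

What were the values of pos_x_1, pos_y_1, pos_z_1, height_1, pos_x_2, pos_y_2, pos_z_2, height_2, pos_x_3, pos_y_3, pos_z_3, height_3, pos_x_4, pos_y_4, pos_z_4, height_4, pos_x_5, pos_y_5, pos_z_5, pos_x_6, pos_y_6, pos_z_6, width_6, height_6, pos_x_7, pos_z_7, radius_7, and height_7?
pos_x_1 = 5
pos_y_1 = 3
pos_z_1 = 1
height_1 = 2
pos_x_2 = 1
pos_y_2 = 2
pos_z_2 = 4
height_2 = 3
pos_x_3 = 5
pos_y_3 = 2
pos_z_3 = 2
height_3 = 3
pos_x_4 = 2
pos_y_4 = 6
pos_z_4 = 1
height_4 = 2
pos_x_5 = 5
pos_y_5 = 6
pos_z_5 = 6
pos_x_6 = 2
pos_y_6 = 1
pos_z_6 = 3
width_6 = 1
height_6 = 2
pos_x_7 = 2
pos_z_7 = 3
radius_7 = 1
height_7 = 2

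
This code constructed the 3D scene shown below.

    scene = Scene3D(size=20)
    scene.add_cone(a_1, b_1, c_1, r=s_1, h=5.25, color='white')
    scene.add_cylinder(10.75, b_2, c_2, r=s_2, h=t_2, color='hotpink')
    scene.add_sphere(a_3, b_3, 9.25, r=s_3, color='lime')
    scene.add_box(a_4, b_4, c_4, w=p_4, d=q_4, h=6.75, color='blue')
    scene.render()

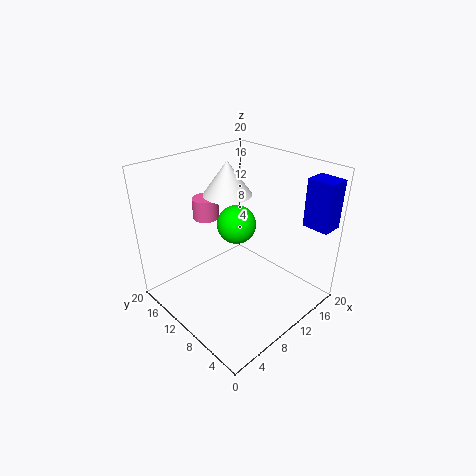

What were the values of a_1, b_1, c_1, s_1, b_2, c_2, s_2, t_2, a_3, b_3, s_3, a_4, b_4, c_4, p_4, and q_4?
a_1 = 13.75, b_1 = 16.25, c_1 = 13.5, s_1 = 3.75, b_2 = 18, c_2 = 10, s_2 = 2, t_2 = 3.25, a_3 = 13.5, b_3 = 14, s_3 = 3, a_4 = 16.75, b_4 = 0.5, c_4 = 11.75, p_4 = 3, q_4 = 3.75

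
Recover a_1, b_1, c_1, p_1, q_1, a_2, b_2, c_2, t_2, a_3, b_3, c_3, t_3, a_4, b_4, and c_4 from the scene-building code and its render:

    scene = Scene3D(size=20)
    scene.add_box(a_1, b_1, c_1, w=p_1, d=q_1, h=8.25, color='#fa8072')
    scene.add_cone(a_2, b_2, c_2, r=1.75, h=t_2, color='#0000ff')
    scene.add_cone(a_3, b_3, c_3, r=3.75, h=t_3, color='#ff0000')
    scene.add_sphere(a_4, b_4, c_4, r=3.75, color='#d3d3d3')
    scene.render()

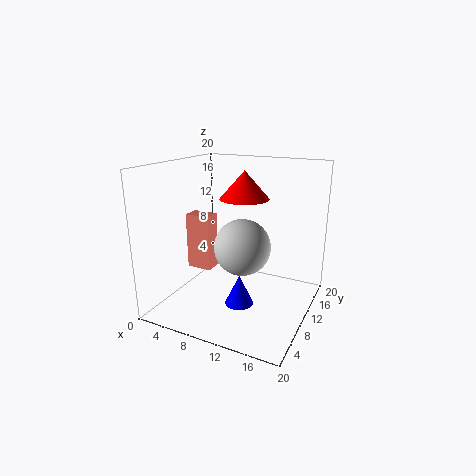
a_1 = 1.75; b_1 = 9.5; c_1 = 4.25; p_1 = 3.75; q_1 = 2.5; a_2 = 13; b_2 = 4.25; c_2 = 3.75; t_2 = 3.75; a_3 = 8.5; b_3 = 15.25; c_3 = 14.25; t_3 = 4.25; a_4 = 11.5; b_4 = 8.25; c_4 = 9.5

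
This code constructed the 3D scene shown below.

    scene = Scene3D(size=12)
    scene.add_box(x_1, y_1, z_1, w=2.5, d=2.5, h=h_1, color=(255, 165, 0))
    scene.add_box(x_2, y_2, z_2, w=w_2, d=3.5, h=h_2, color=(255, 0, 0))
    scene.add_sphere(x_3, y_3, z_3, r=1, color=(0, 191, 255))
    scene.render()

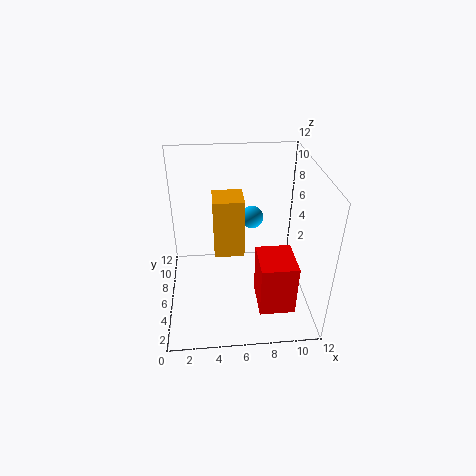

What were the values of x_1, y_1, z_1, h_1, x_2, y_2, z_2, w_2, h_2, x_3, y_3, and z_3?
x_1 = 4, y_1 = 5.5, z_1 = 4.5, h_1 = 5, x_2 = 7.5, y_2 = 2.5, z_2 = 0.5, w_2 = 3, h_2 = 4.5, x_3 = 7.5, y_3 = 8.5, z_3 = 6.5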